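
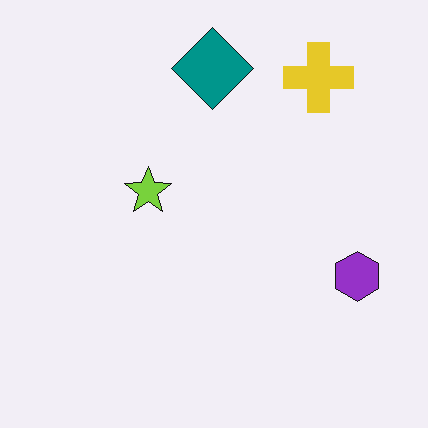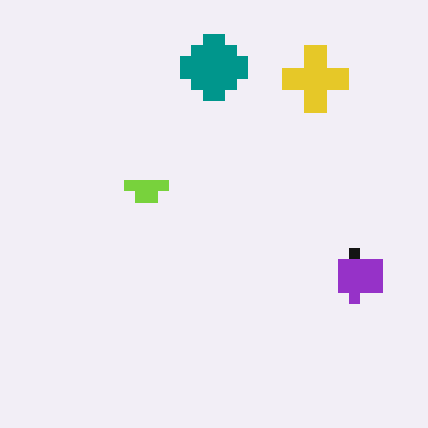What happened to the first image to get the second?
It was coarsely pixelated.

Shapes are reduced to large square blocks; fine edges and outlines are lost — a downscale-then-upscale (mosaic) effect.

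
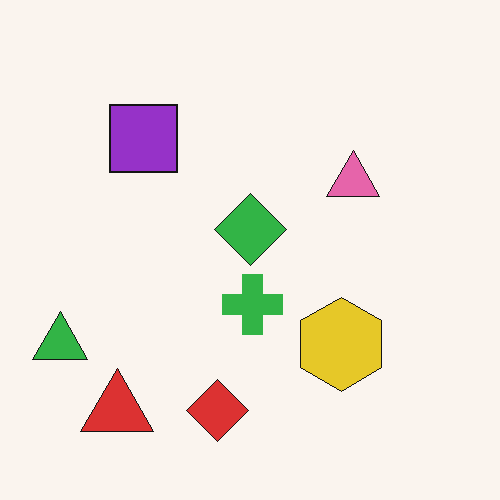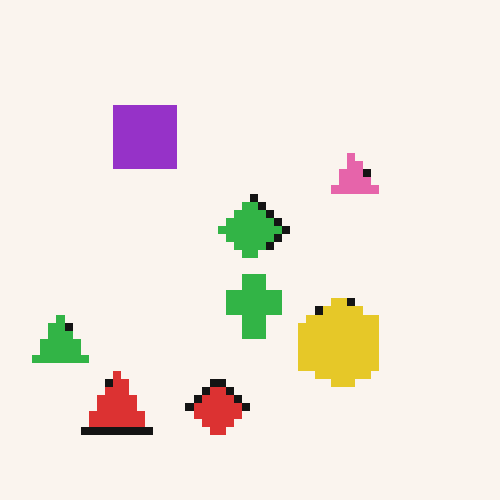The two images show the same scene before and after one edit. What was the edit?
The image was moderately pixelated.

Shapes are reduced to large square blocks; fine edges and outlines are lost — a downscale-then-upscale (mosaic) effect.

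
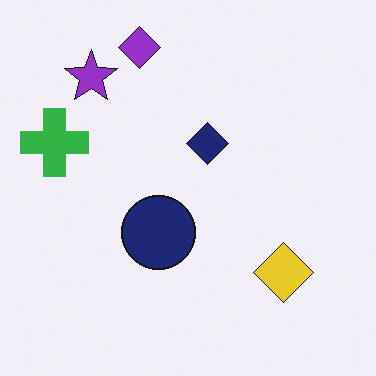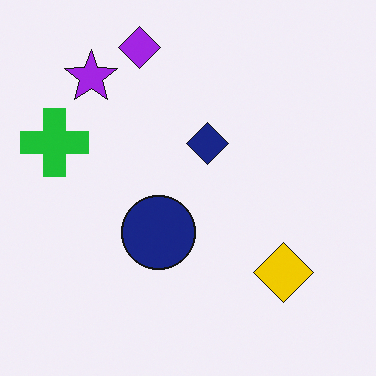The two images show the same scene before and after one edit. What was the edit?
Slightly oversaturated.

All colors are more vivid — a global saturation change.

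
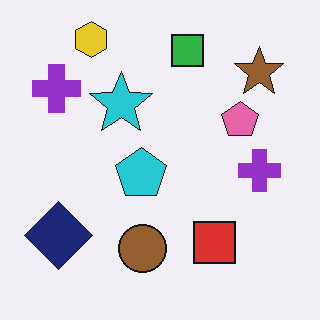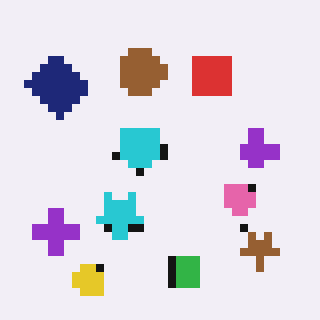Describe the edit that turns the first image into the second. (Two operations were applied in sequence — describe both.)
The image was pixelated into visible square blocks, then flipped vertically (top ↔ bottom).

Shapes are reduced to large square blocks; fine edges and outlines are lost — a downscale-then-upscale (mosaic) effect. The yellow hexagon is in the top-left of the first image and the bottom-left of the second — shapes on opposite sides of the horizontal midline have swapped in a mirror flip.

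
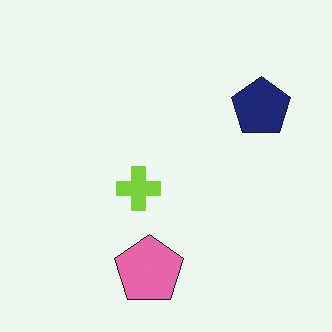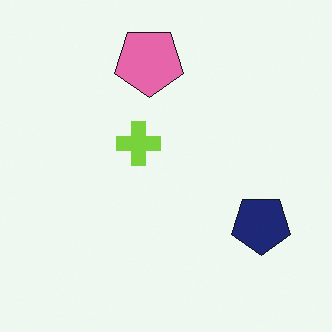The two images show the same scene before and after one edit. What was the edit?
The transformation is: flipped vertically (top ↔ bottom).

The pink pentagon is in the bottom of the first image and the top of the second — shapes on opposite sides of the horizontal midline have swapped in a mirror flip.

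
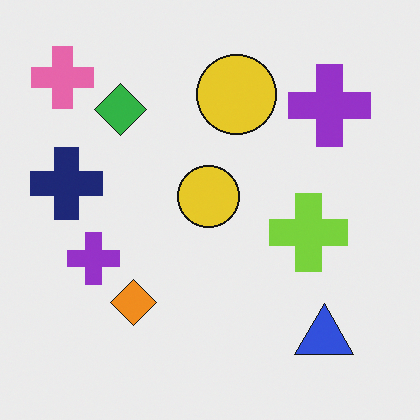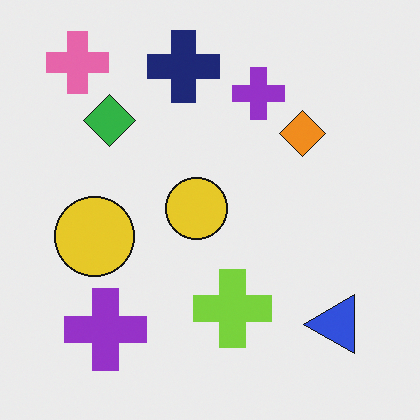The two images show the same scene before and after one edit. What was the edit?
The second image is the first transposed (reflected across the top-left ↔ bottom-right diagonal).

Shapes have swapped their row and column positions — what was in the top-right is now in the bottom-left — a diagonal reflection.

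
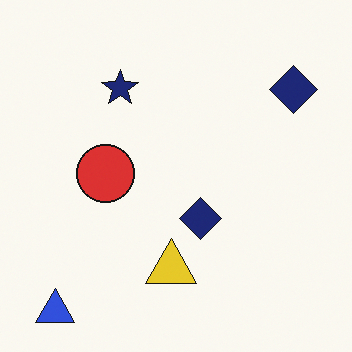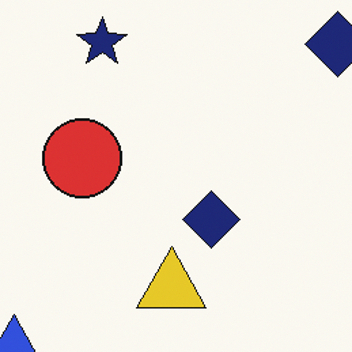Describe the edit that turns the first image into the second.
The second image is the first cropped to a modestly smaller region and rescaled.

The visible shapes are larger and the field of view is narrower; shapes near the original edges may be partly or wholly outside the frame — a crop-and-rescale.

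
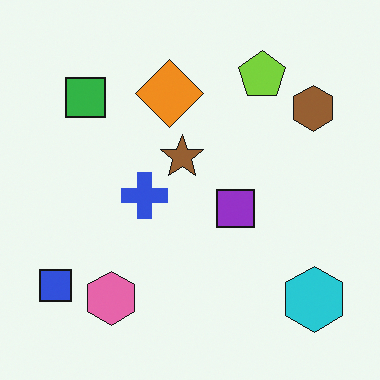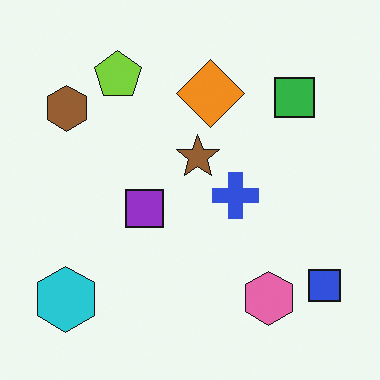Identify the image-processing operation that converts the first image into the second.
This is the original image flipped horizontally (left ↔ right).

The blue square is in the bottom-left of the first image and the bottom-right of the second — shapes on opposite sides of the vertical midline have swapped in a mirror flip.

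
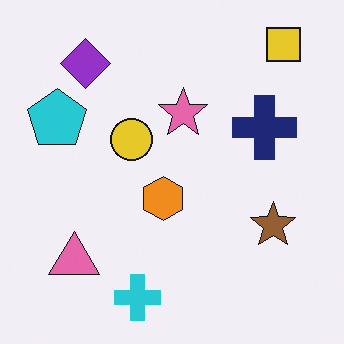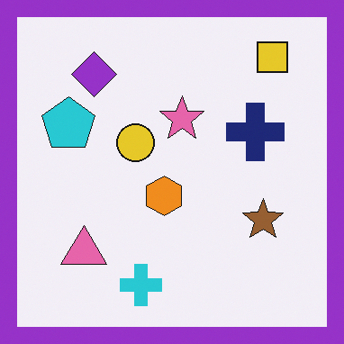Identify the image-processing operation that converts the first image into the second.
The transformation is: framed with a purple border.

A solid purple frame runs around the edge of the second image, with the content slightly shrunk inside it.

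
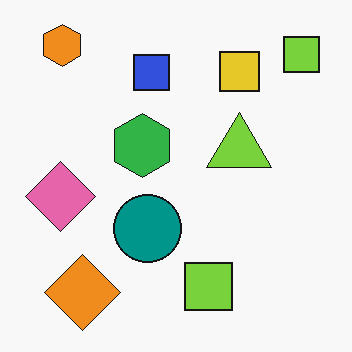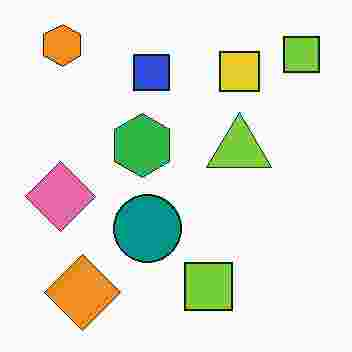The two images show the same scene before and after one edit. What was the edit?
The transformation is: degraded with heavy JPEG compression.

Blocky 8×8 compression artifacts appear around shape edges and the flat background shows ringing — characteristic JPEG degradation.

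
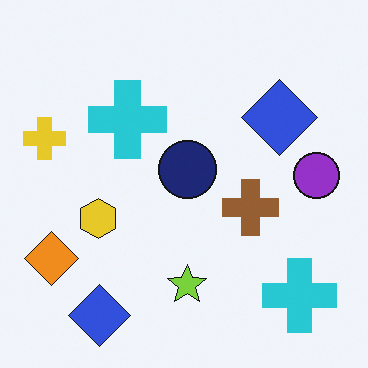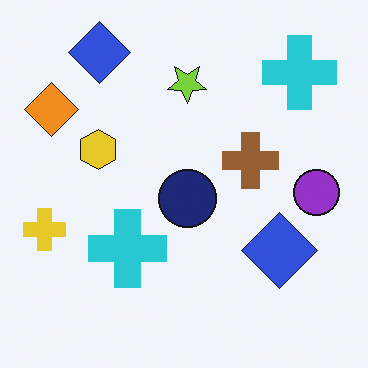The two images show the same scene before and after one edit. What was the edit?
The image was flipped vertically (top ↔ bottom).

The lime star is in the bottom of the first image and the top of the second — shapes on opposite sides of the horizontal midline have swapped in a mirror flip.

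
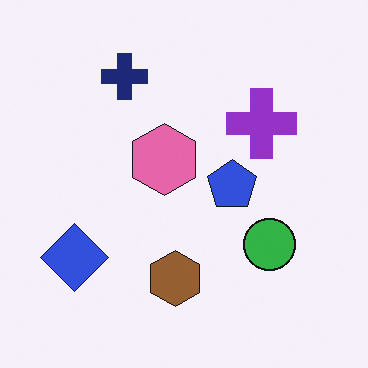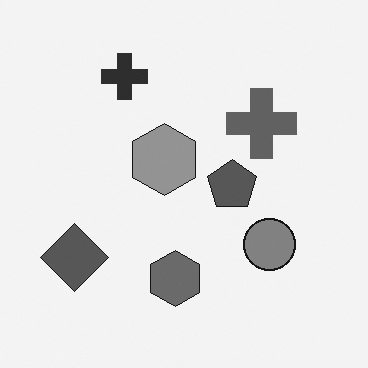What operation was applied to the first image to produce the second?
This is the original image converted to grayscale.

All color is removed — every shape is now a shade of grey.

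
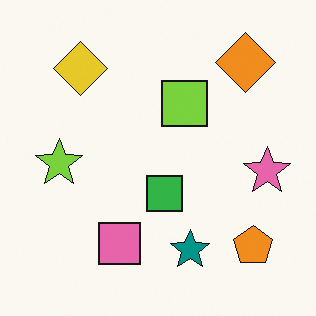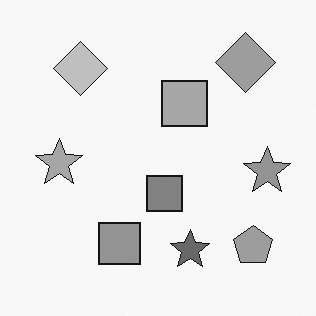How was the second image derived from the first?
The second image is the first converted to grayscale.

All color is removed — every shape is now a shade of grey.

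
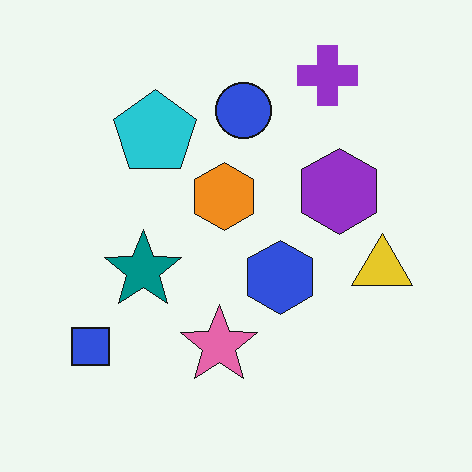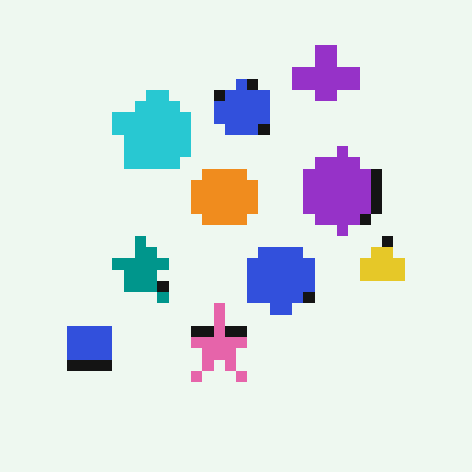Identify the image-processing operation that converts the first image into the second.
This is the original image coarsely pixelated.

Shapes are reduced to large square blocks; fine edges and outlines are lost — a downscale-then-upscale (mosaic) effect.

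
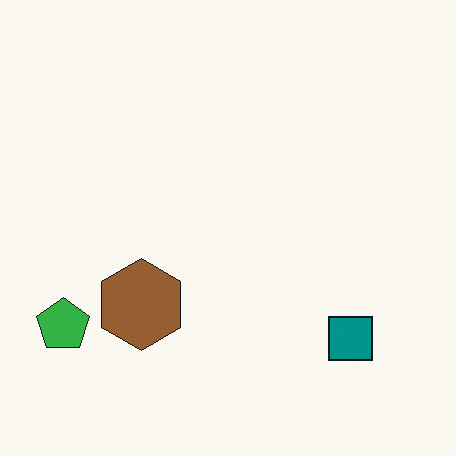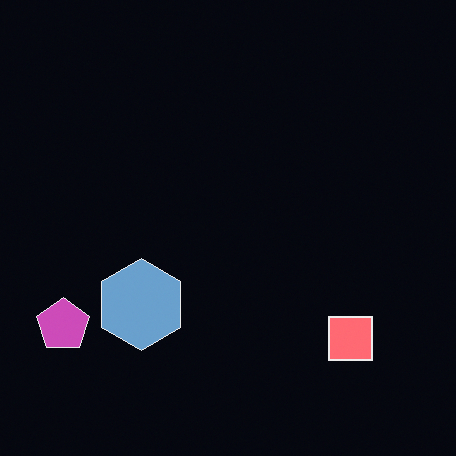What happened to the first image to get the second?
It was color-inverted (negative).

The light background has become dark and every shape's color is its complement — a photographic negative.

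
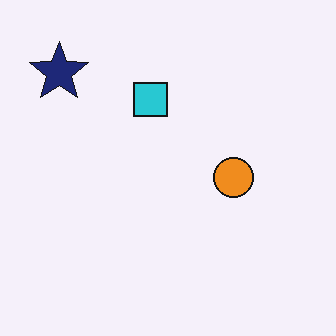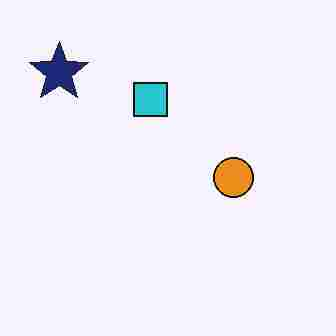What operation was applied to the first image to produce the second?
Heavily JPEG-compressed with obvious blocking artifacts.

Blocky 8×8 compression artifacts appear around shape edges and the flat background shows ringing — characteristic JPEG degradation.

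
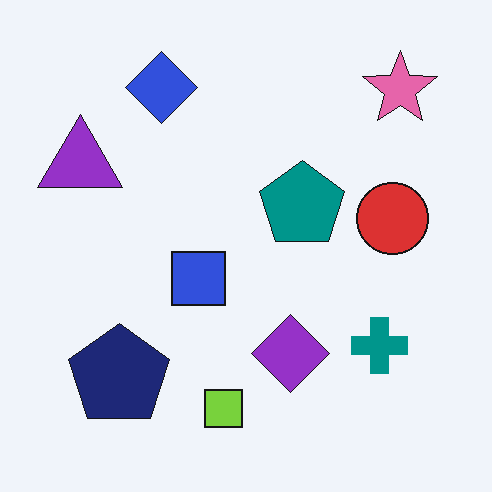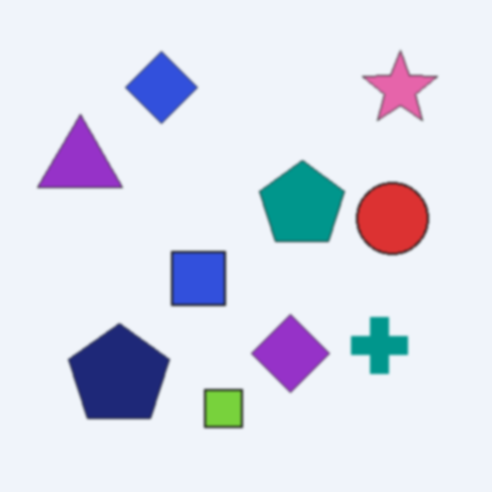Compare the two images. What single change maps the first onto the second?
This is the original image given a subtle gaussian blur.

Shape edges and outlines are uniformly softened across the whole image.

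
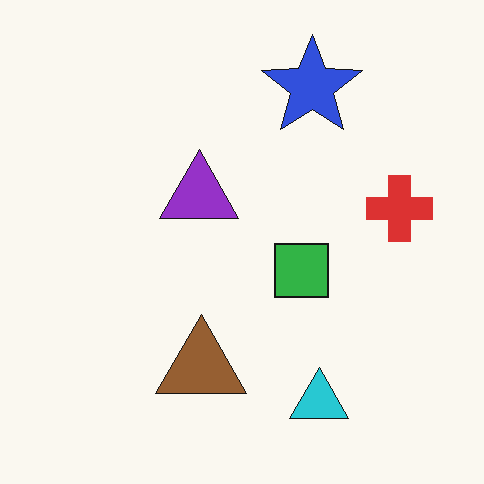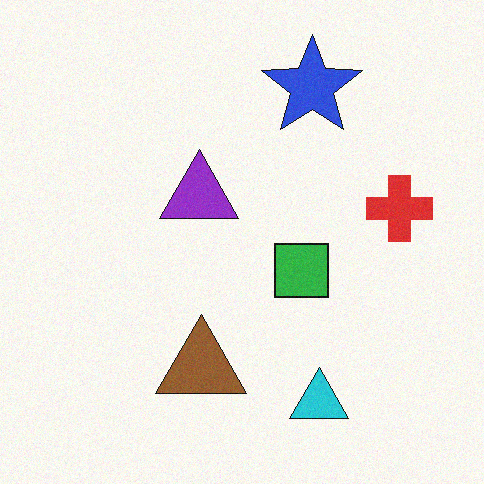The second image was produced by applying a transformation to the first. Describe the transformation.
This is the original image degraded with subtle gaussian noise.

Random speckle covers the whole image, including the flat background.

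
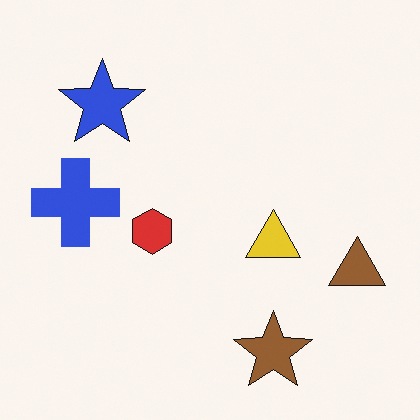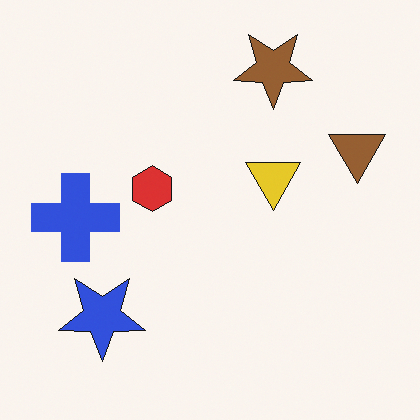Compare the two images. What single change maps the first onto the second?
The second image is the first flipped vertically (top ↔ bottom).

The brown star is in the bottom of the first image and the top of the second — shapes on opposite sides of the horizontal midline have swapped in a mirror flip.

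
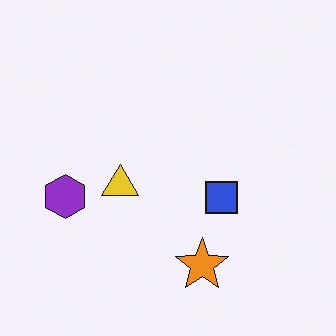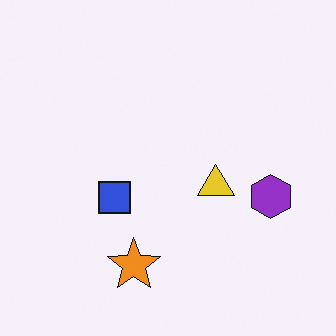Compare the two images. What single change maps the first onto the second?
The second image is the first flipped horizontally (left ↔ right).

The purple hexagon is in the left of the first image and the right of the second — shapes on opposite sides of the vertical midline have swapped in a mirror flip.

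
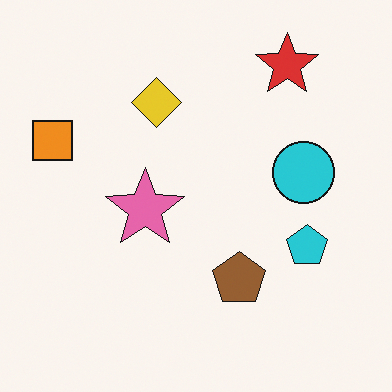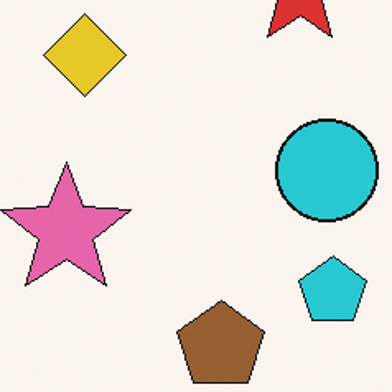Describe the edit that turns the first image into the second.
Cropped to a noticeably smaller region and rescaled.

The visible shapes are larger and the field of view is narrower; shapes near the original edges may be partly or wholly outside the frame — a crop-and-rescale.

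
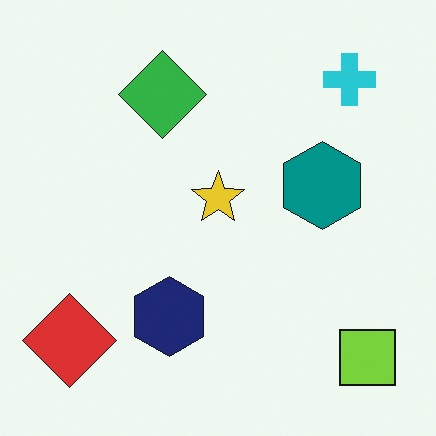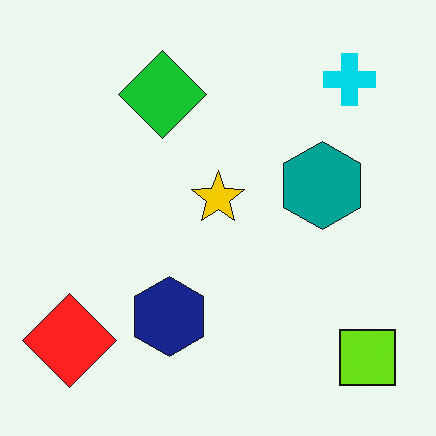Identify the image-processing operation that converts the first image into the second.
Slightly oversaturated.

All colors are more vivid — a global saturation change.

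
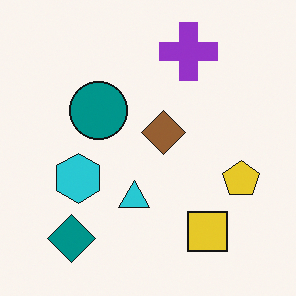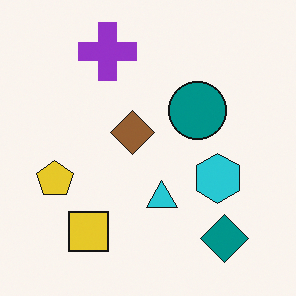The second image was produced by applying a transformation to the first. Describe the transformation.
It was flipped horizontally (left ↔ right).

The yellow pentagon is in the right of the first image and the left of the second — shapes on opposite sides of the vertical midline have swapped in a mirror flip.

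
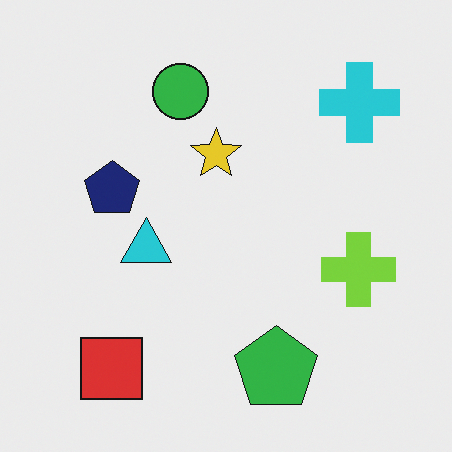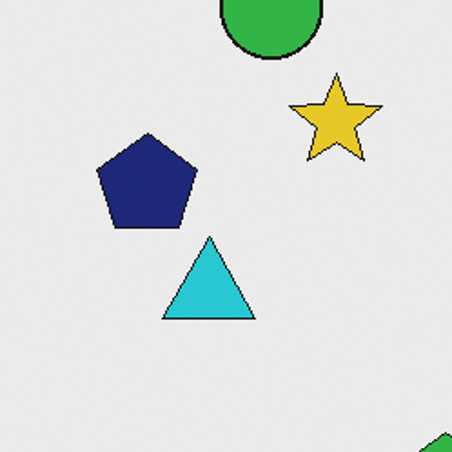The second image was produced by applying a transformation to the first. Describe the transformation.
This is the original image cropped tightly and scaled back up.

The visible shapes are larger and the field of view is narrower; shapes near the original edges may be partly or wholly outside the frame — a crop-and-rescale.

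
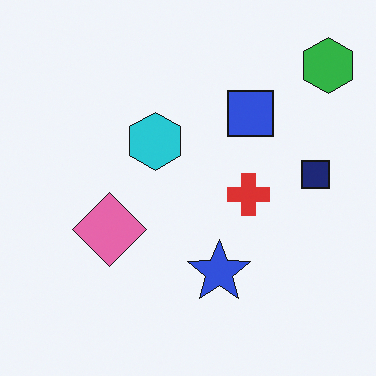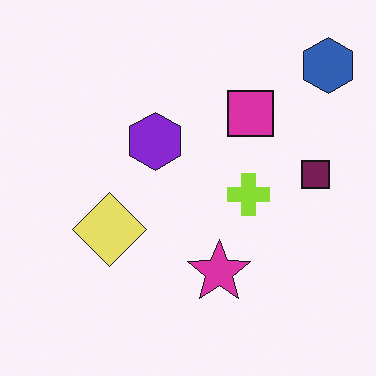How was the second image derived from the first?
It was hue-shifted noticeably.

Every shape's color has rotated by the same amount around the hue wheel — a uniform hue shift.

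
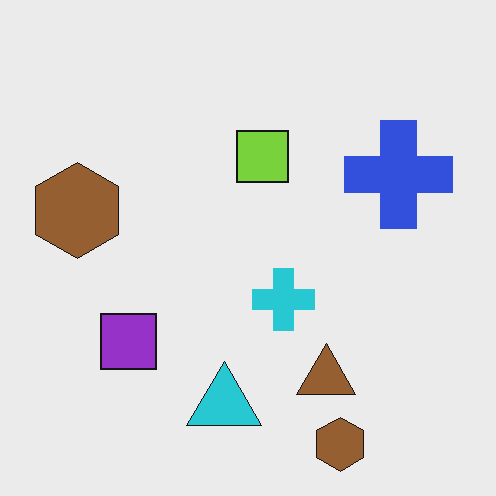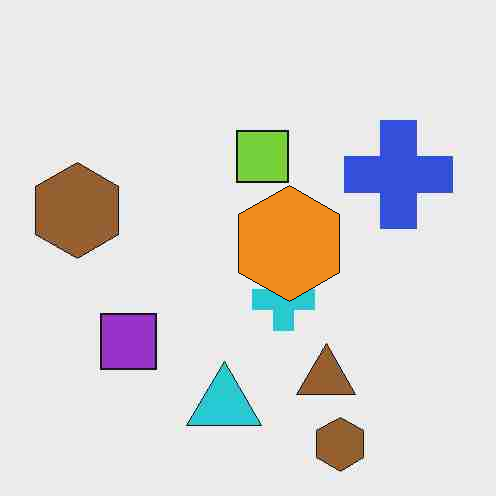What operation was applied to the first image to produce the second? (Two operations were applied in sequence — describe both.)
The image was degraded with heavy JPEG compression, then overlaid with an additional orange hexagon.

Blocky 8×8 compression artifacts appear around shape edges and the flat background shows ringing — characteristic JPEG degradation. An orange hexagon appears in the second image that is absent from the first.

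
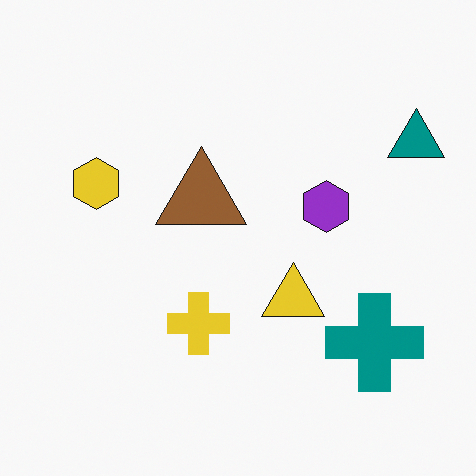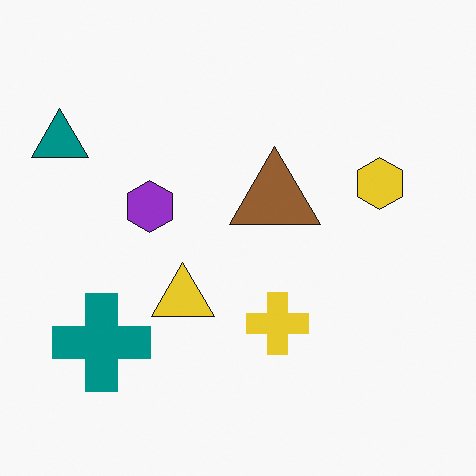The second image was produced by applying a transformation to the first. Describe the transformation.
It was flipped horizontally (left ↔ right).

The teal triangle is in the top-right of the first image and the top-left of the second — shapes on opposite sides of the vertical midline have swapped in a mirror flip.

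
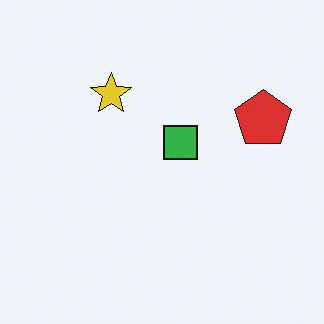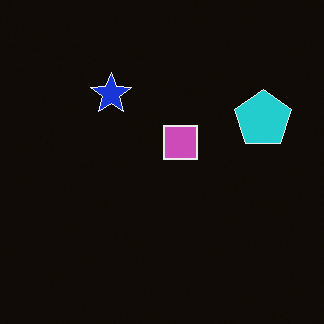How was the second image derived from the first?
The second image is the first color-inverted (negative).

The light background has become dark and every shape's color is its complement — a photographic negative.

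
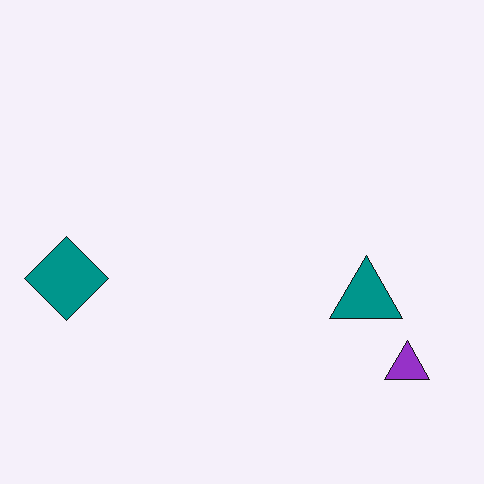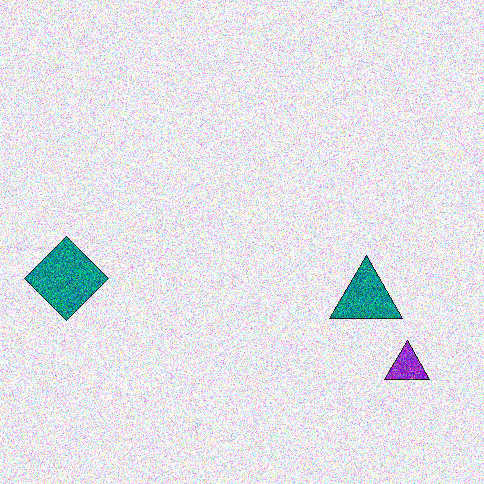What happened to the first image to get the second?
This is the original image degraded with strong gaussian noise.

Random speckle covers the whole image, including the flat background.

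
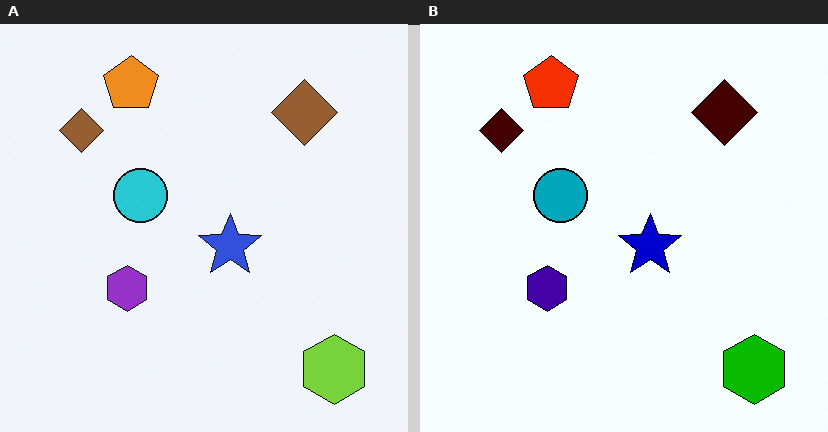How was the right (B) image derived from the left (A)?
The transformation is: given much higher contrast.

Tones are pushed away from mid-grey across the whole image — a global contrast change.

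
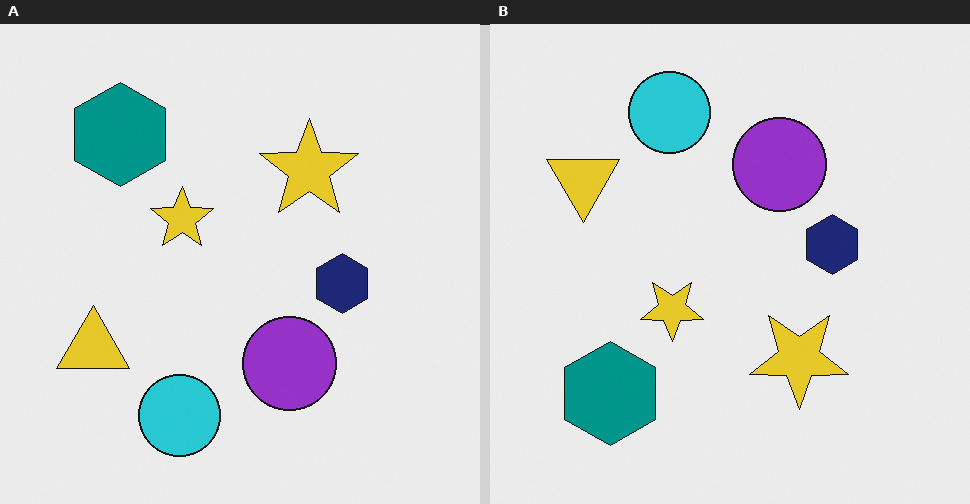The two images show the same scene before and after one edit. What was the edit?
This is the original image flipped vertically (top ↔ bottom).

The cyan circle is in the bottom of the left (A) image and the top of the right (B) — shapes on opposite sides of the horizontal midline have swapped in a mirror flip.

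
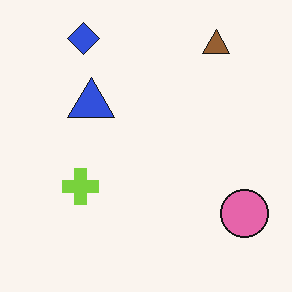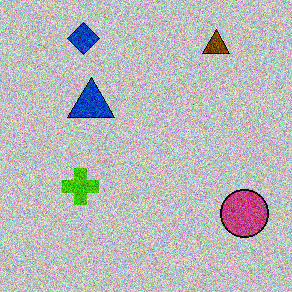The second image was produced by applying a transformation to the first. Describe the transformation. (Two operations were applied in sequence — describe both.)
It was aggressively posterized, then degraded with strong gaussian noise.

Each flat color has snapped to a coarser quantized level — most visibly, the near-white background has dropped to a flat grey. Random speckle covers the whole image, including the flat background.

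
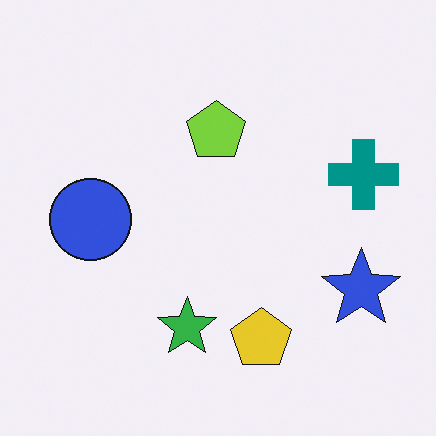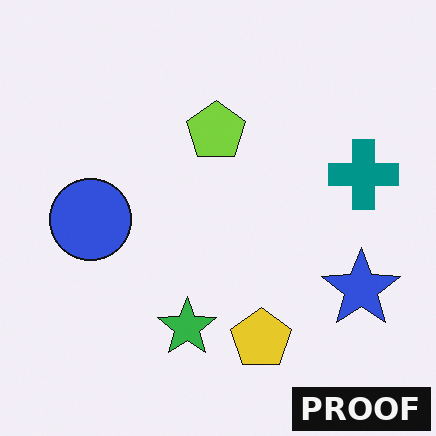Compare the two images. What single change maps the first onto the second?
This is the original image watermarked with the text "PROOF" in the lower-right corner.

A dark label reading "PROOF" appears in the lower-right corner.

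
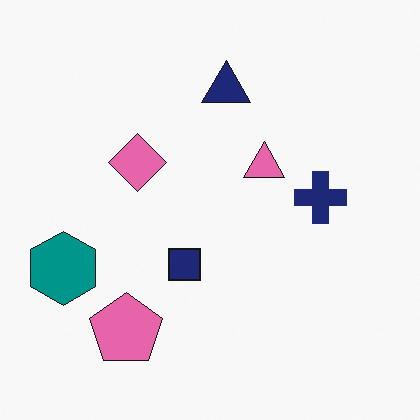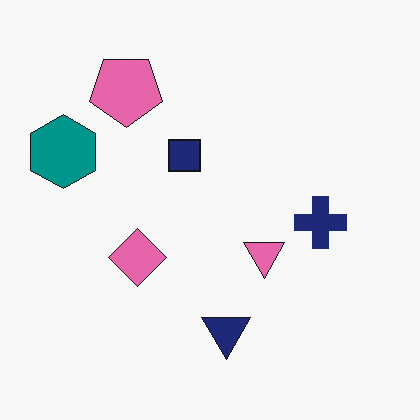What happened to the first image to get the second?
The second image is the first flipped vertically (top ↔ bottom).

The navy triangle is in the top of the first image and the bottom of the second — shapes on opposite sides of the horizontal midline have swapped in a mirror flip.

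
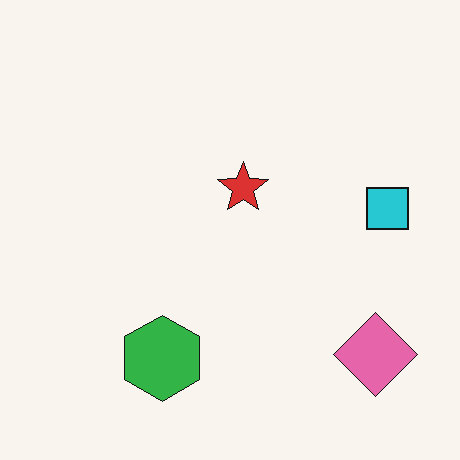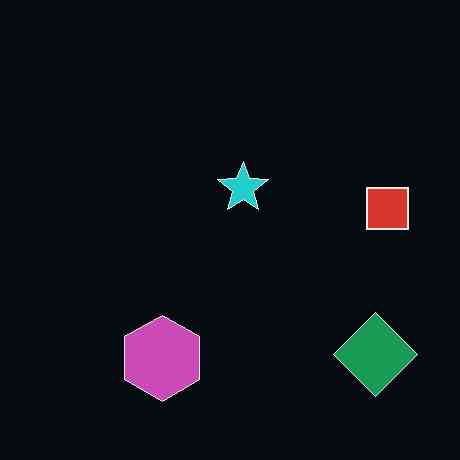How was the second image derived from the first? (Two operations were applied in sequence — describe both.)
This is the original image color-inverted (negative), then JPEG-compressed with visible artifacts.

The light background has become dark and every shape's color is its complement — a photographic negative. Blocky 8×8 compression artifacts appear around shape edges and the flat background shows ringing — characteristic JPEG degradation.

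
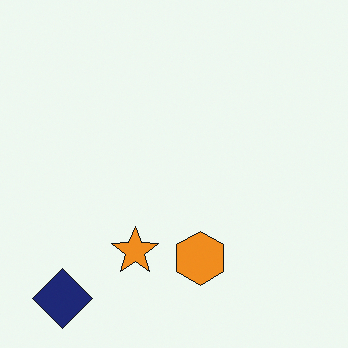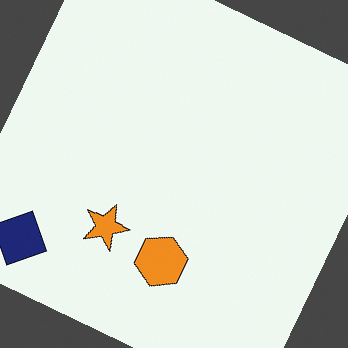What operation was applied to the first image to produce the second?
The second image is the first rotated clockwise by a clearly visible amount.

Every shape is tilted by the same angle and the image corners show triangular fill wedges — a whole-image rotation by a non-right angle.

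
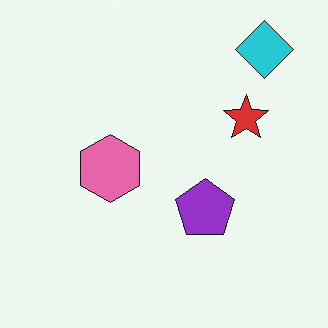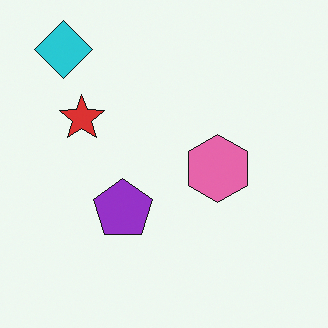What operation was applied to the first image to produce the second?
The second image is the first flipped horizontally (left ↔ right).

The cyan diamond is in the top-right of the first image and the top-left of the second — shapes on opposite sides of the vertical midline have swapped in a mirror flip.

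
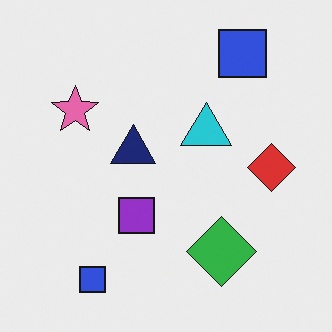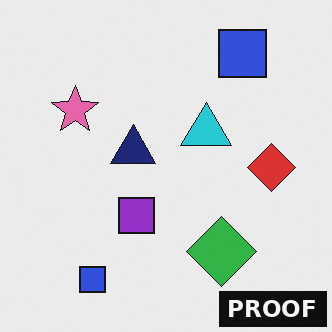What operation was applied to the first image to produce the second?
It was watermarked with the text "PROOF" in the lower-right corner.

A dark label reading "PROOF" appears in the lower-right corner.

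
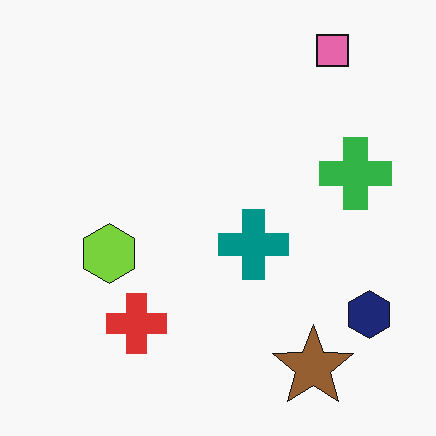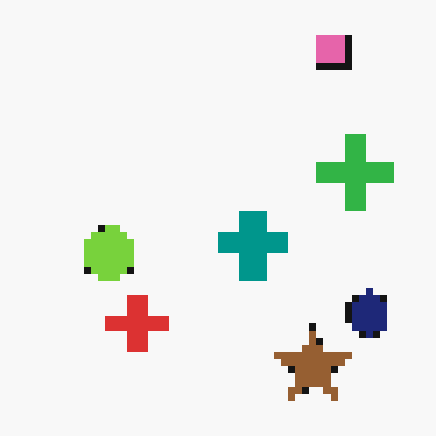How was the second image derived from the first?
This is the original image moderately pixelated.

Shapes are reduced to large square blocks; fine edges and outlines are lost — a downscale-then-upscale (mosaic) effect.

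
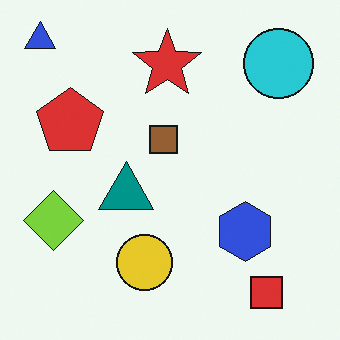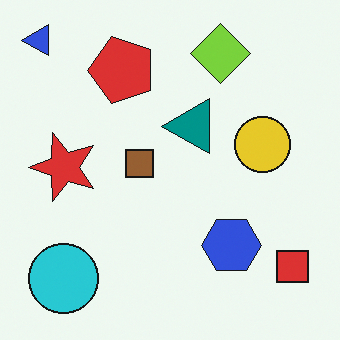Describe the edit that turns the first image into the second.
This is the original image transposed (reflected across the top-left ↔ bottom-right diagonal).

Shapes have swapped their row and column positions — what was in the top-right is now in the bottom-left — a diagonal reflection.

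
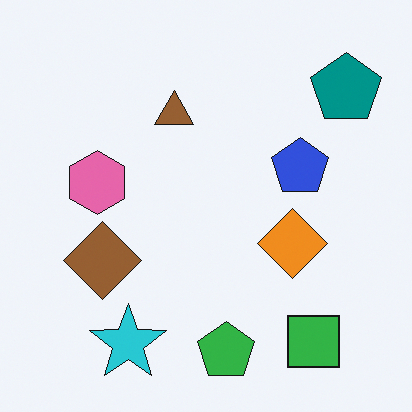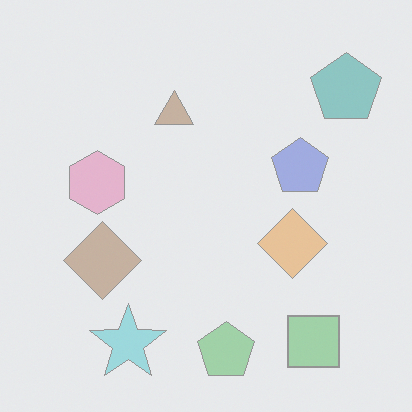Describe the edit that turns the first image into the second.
The transformation is: washed out (contrast reduced).

Tones are pushed toward mid-grey across the whole image — a global contrast change.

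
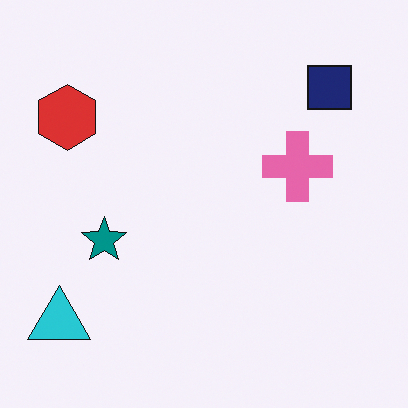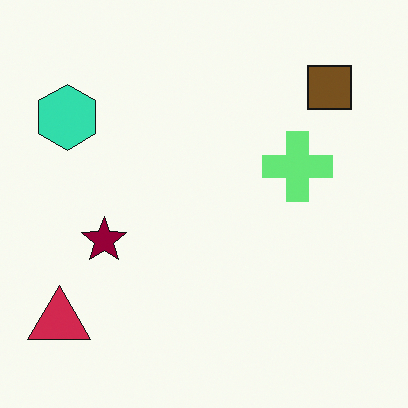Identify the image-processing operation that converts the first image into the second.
Hue-shifted through roughly half the color wheel.

Every shape's color has rotated by the same amount around the hue wheel — a uniform hue shift.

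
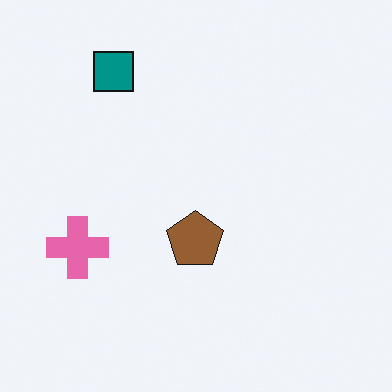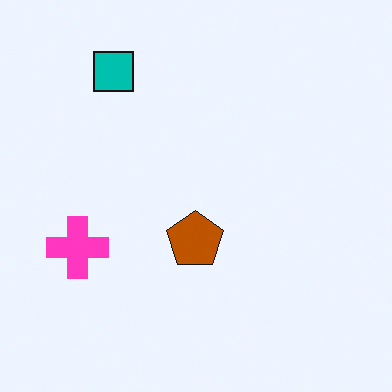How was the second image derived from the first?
This is the original image heavily oversaturated.

All colors are more vivid — a global saturation change.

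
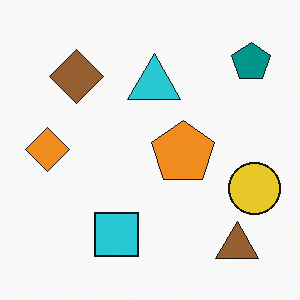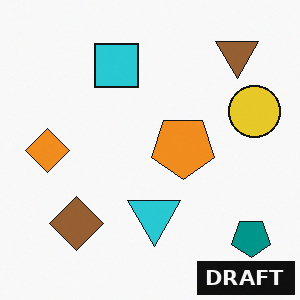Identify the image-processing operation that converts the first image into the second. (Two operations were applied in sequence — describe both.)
This is the original image flipped vertically (top ↔ bottom), then watermarked with the text "DRAFT" in the lower-right corner.

The brown triangle is in the bottom-right of the first image and the top-right of the second — shapes on opposite sides of the horizontal midline have swapped in a mirror flip. A dark label reading "DRAFT" appears in the lower-right corner.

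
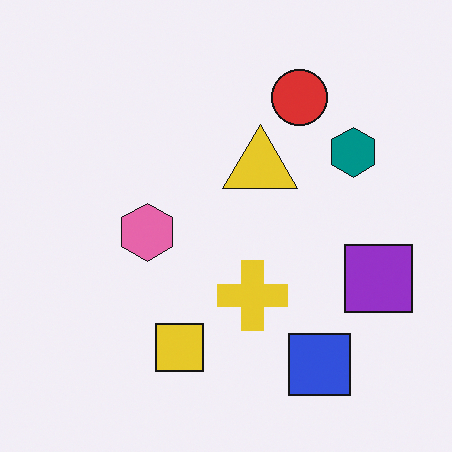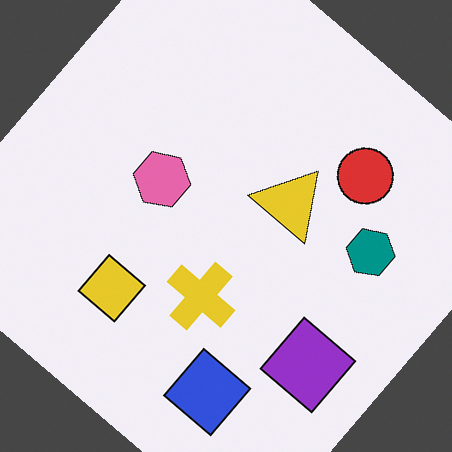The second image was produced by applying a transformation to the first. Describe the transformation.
The image was rotated clockwise by a large amount — several tens of degrees.

Every shape is tilted by the same angle and the image corners show triangular fill wedges — a whole-image rotation by a non-right angle.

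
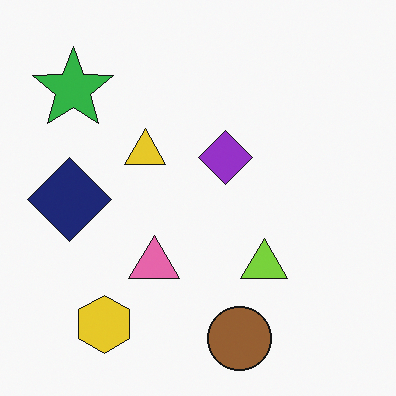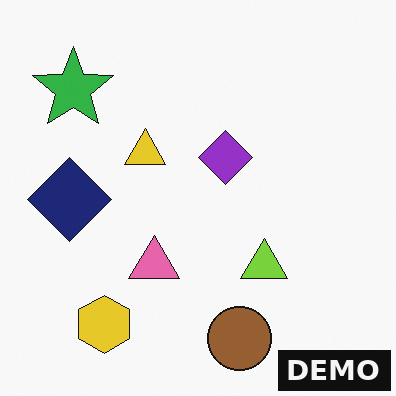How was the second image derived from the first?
The second image is the first watermarked with the text "DEMO" in the lower-right corner.

A dark label reading "DEMO" appears in the lower-right corner.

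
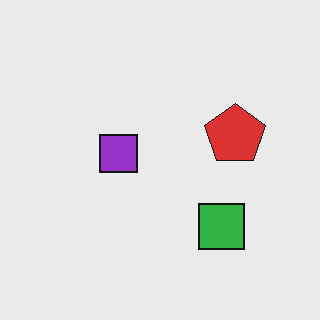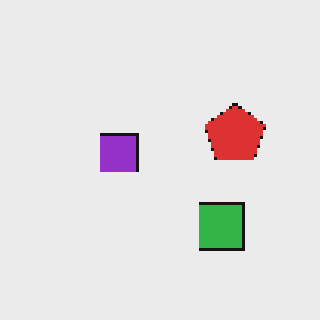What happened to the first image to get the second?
This is the original image mildly pixelated.

Shapes are reduced to large square blocks; fine edges and outlines are lost — a downscale-then-upscale (mosaic) effect.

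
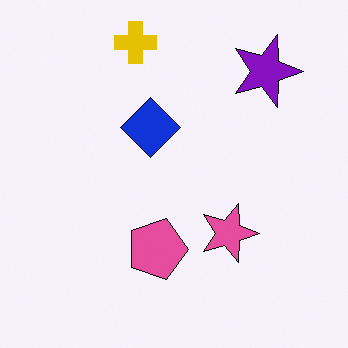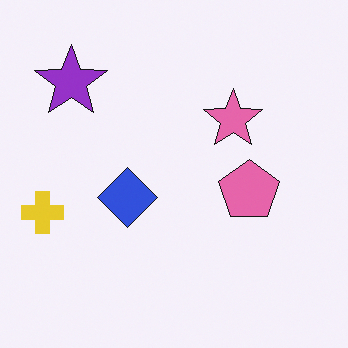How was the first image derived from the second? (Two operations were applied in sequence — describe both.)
The first image is the second given slightly increased contrast, then rotated 90° clockwise.

Tones are pushed away from mid-grey across the whole image — a global contrast change. The purple star sits in the top-left of the second image and the top-right of the first — consistent with a whole-image 90° clockwise rotation.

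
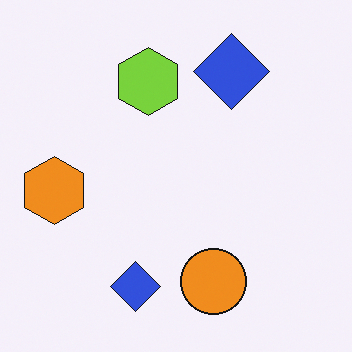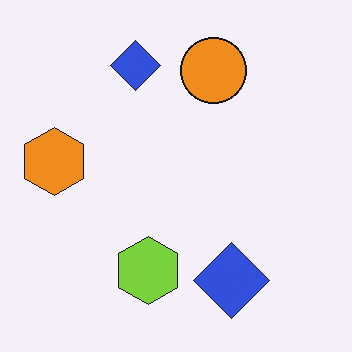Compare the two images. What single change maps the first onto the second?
Flipped vertically (top ↔ bottom).

The orange circle is in the bottom of the first image and the top of the second — shapes on opposite sides of the horizontal midline have swapped in a mirror flip.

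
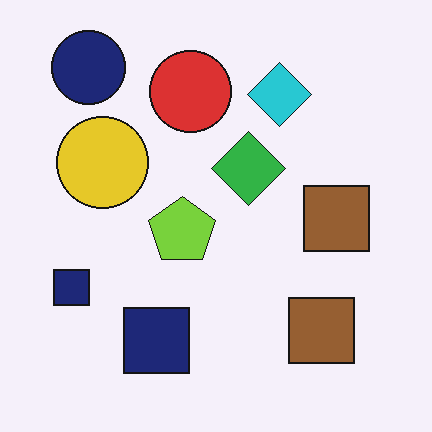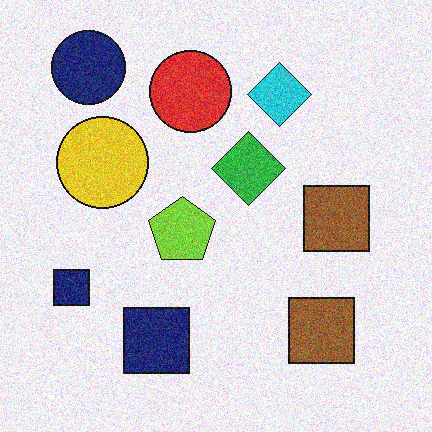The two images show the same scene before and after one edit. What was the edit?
This is the original image degraded with moderate additive noise.

Random speckle covers the whole image, including the flat background.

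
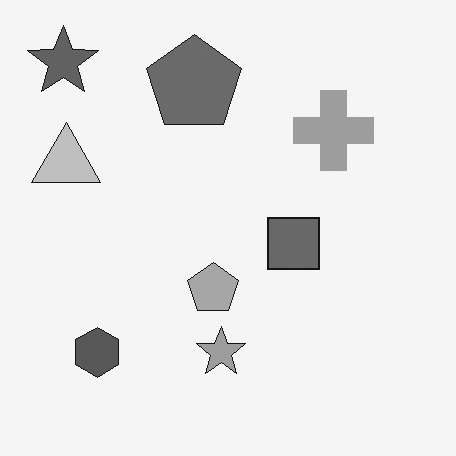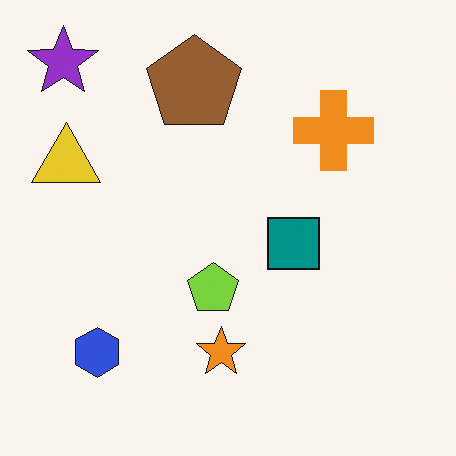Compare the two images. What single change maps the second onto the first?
Converted to grayscale.

All color is removed — every shape is now a shade of grey.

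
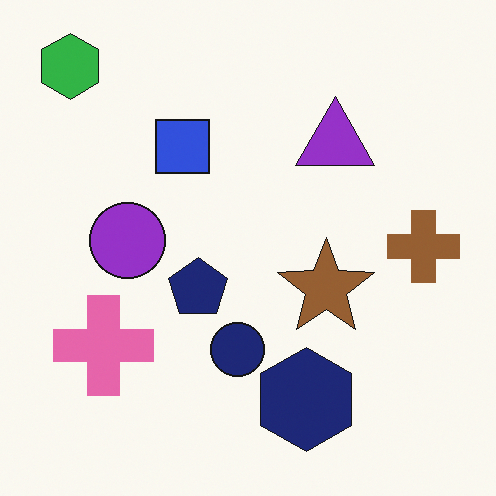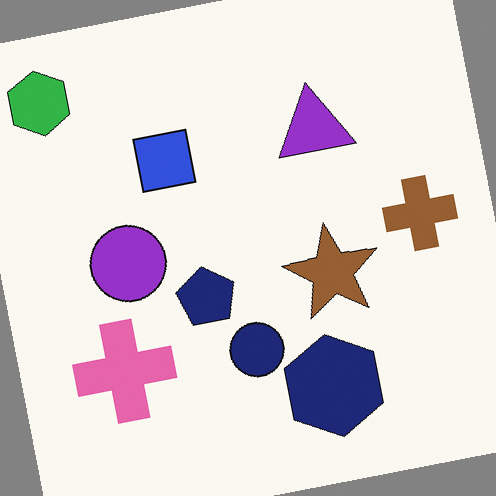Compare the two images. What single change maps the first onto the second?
The image was rotated counter-clockwise by a few degrees.

Every shape is tilted by the same angle and the image corners show triangular fill wedges — a whole-image rotation by a non-right angle.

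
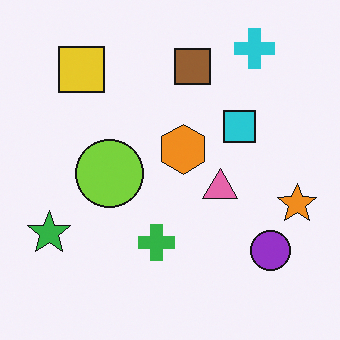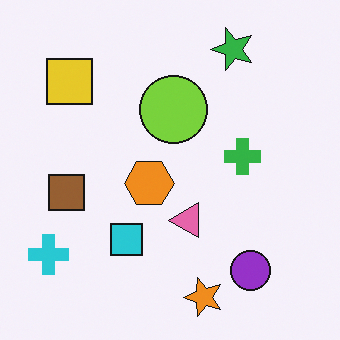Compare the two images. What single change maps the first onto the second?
This is the original image transposed (reflected across the top-left ↔ bottom-right diagonal).

Shapes have swapped their row and column positions — what was in the top-right is now in the bottom-left — a diagonal reflection.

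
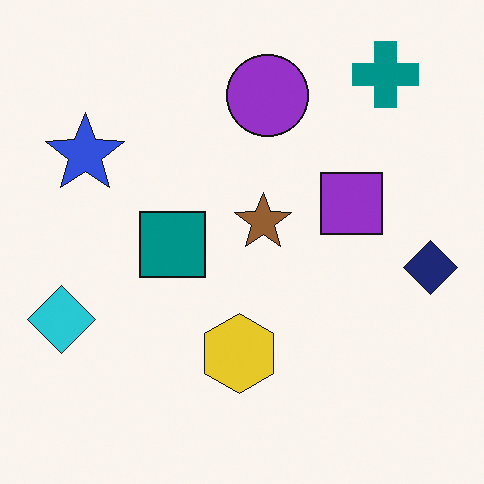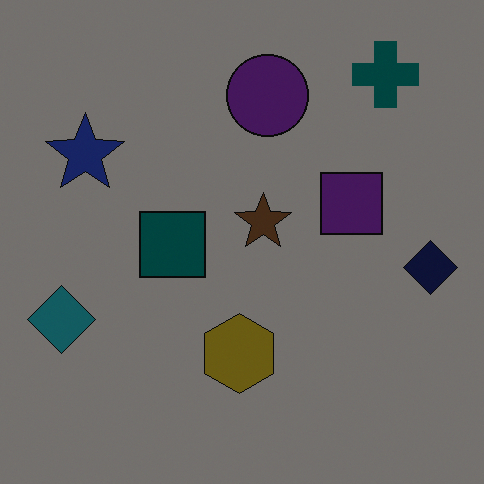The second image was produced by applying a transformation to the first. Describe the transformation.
This is the original image substantially darkened.

Every pixel — background and shapes alike — is uniformly darkened.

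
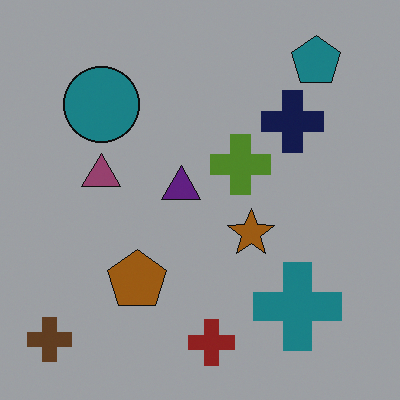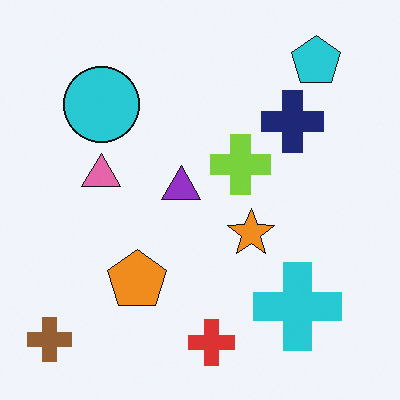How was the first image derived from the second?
Substantially darkened.

Every pixel — background and shapes alike — is uniformly darkened.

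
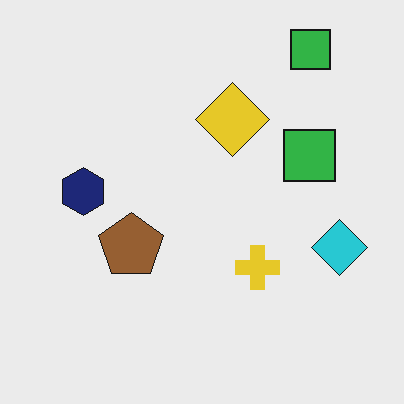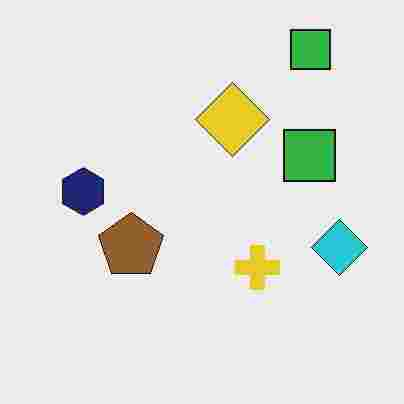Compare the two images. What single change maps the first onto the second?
Degraded with heavy JPEG compression.

Blocky 8×8 compression artifacts appear around shape edges and the flat background shows ringing — characteristic JPEG degradation.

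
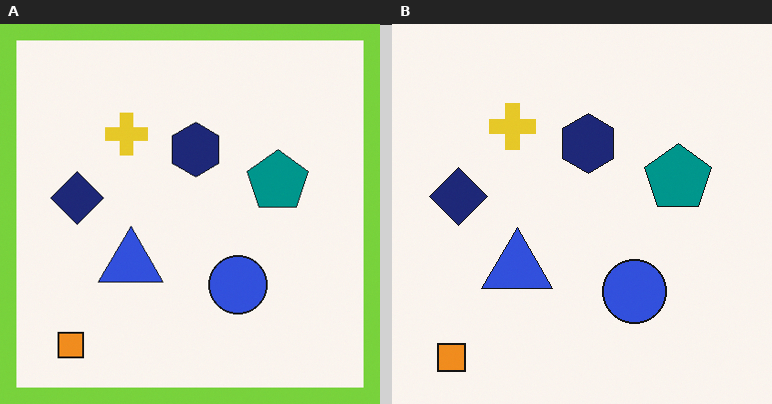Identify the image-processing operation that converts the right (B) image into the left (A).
This is the original image framed with a lime border.

A solid lime frame runs around the edge of the left (A) image, with the content slightly shrunk inside it.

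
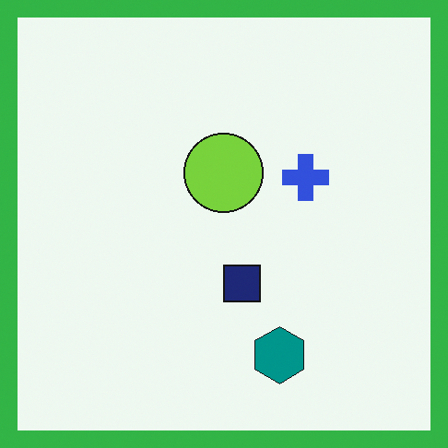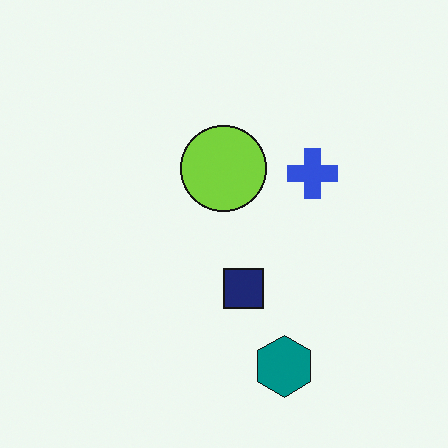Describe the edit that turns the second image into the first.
The first image is the second framed with a green border.

A solid green frame runs around the edge of the first image, with the content slightly shrunk inside it.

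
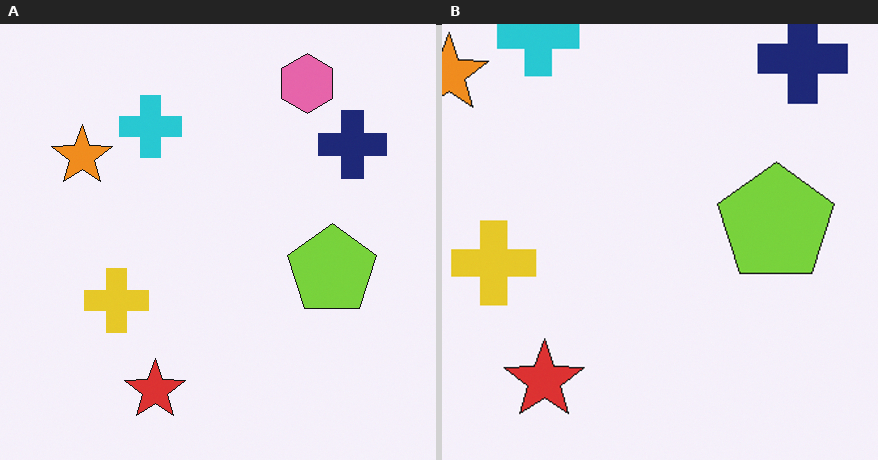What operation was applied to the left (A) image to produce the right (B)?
This is the original image cropped slightly and scaled back up.

The visible shapes are larger and the field of view is narrower; shapes near the original edges may be partly or wholly outside the frame — a crop-and-rescale.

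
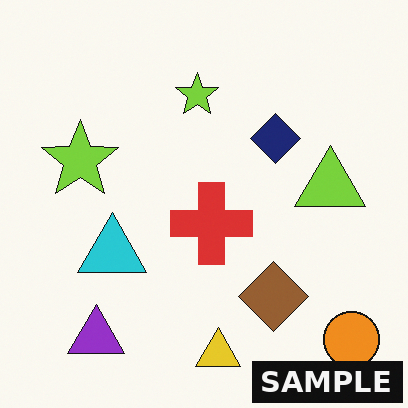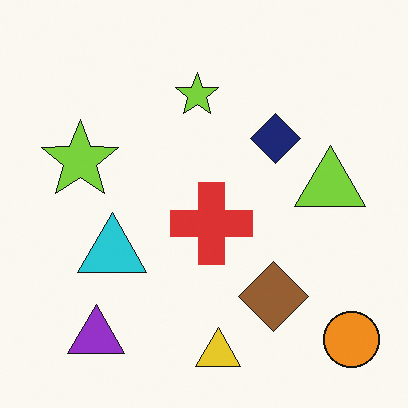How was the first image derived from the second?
It was watermarked with the text "SAMPLE" in the lower-right corner.

A dark label reading "SAMPLE" appears in the lower-right corner.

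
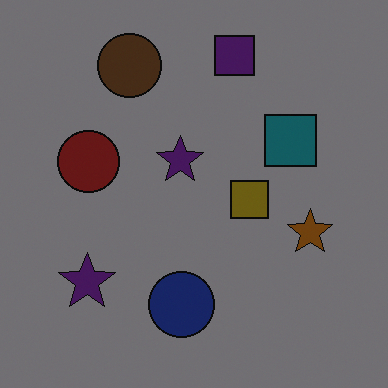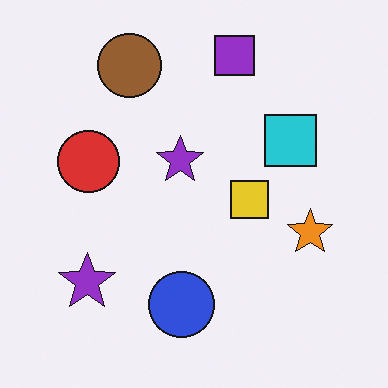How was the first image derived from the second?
Substantially darkened.

Every pixel — background and shapes alike — is uniformly darkened.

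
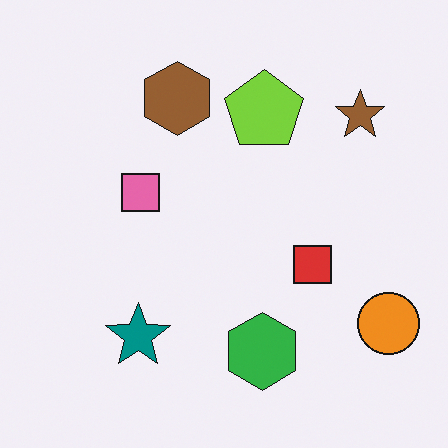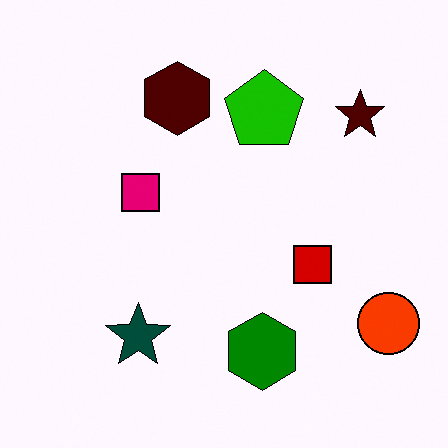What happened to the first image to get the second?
The image was boosted in contrast.

Tones are pushed away from mid-grey across the whole image — a global contrast change.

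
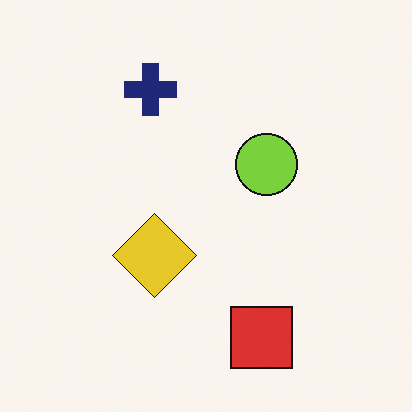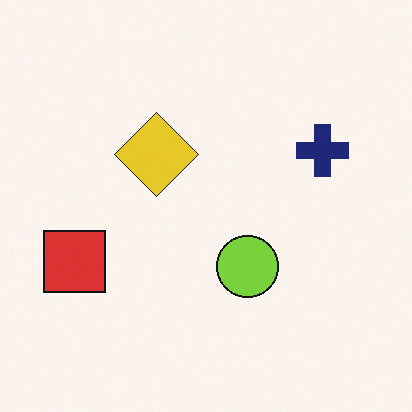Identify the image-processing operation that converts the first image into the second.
This is the original image rotated 90° clockwise.

The red square sits in the bottom of the first image and the left of the second — consistent with a whole-image 90° clockwise rotation.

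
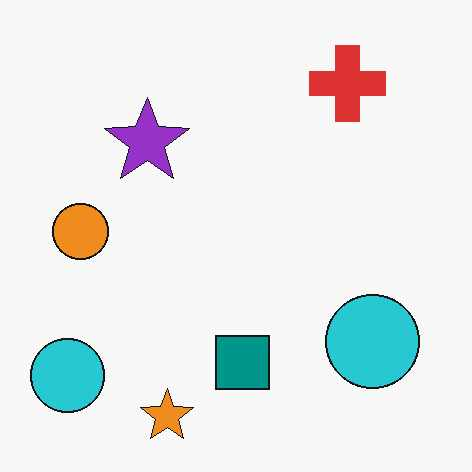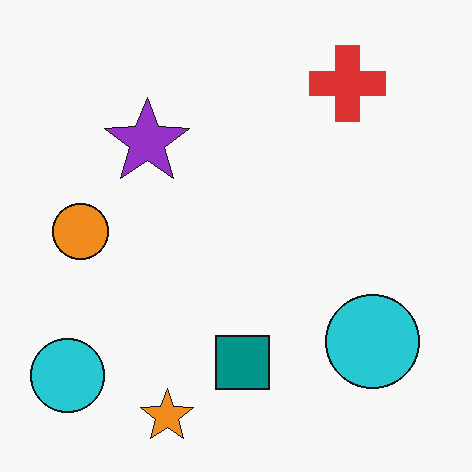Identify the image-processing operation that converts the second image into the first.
It was JPEG-compressed with visible artifacts.

Blocky 8×8 compression artifacts appear around shape edges and the flat background shows ringing — characteristic JPEG degradation.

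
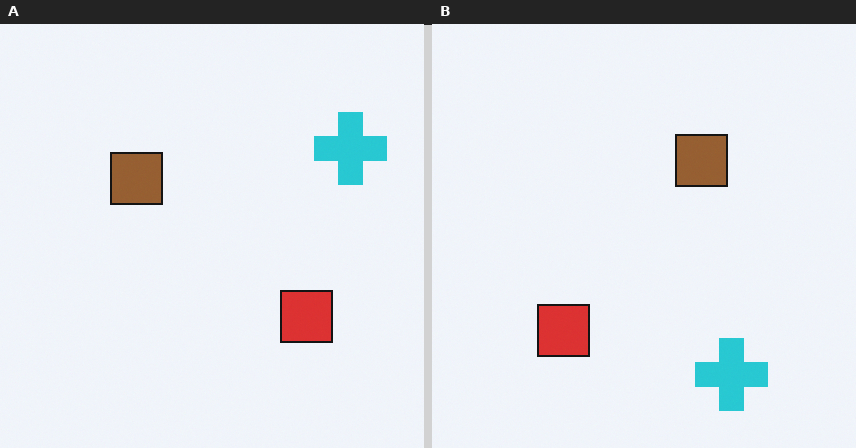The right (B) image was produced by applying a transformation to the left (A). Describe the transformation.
This is the original image rotated 90° clockwise.

The cyan cross sits in the top-right of the left (A) image and the bottom-right of the right (B) — consistent with a whole-image 90° clockwise rotation.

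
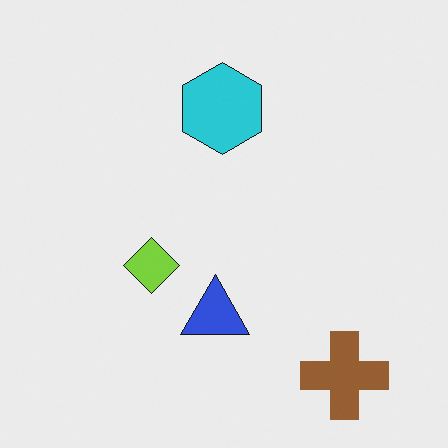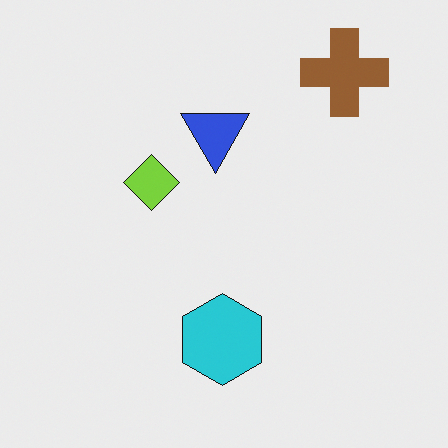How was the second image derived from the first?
It was flipped vertically (top ↔ bottom).

The brown cross is in the bottom-right of the first image and the top-right of the second — shapes on opposite sides of the horizontal midline have swapped in a mirror flip.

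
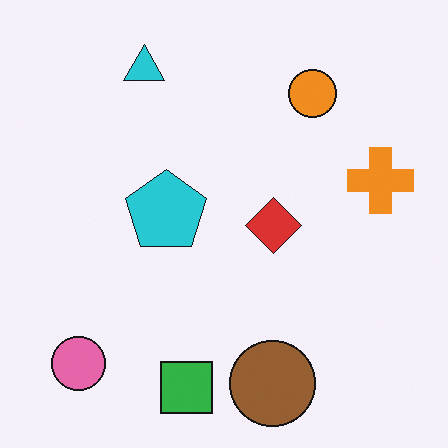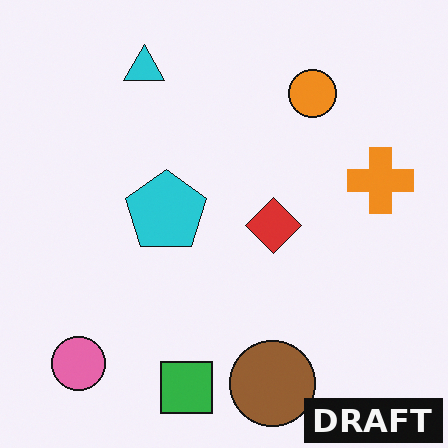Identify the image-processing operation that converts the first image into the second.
The second image is the first watermarked with the text "DRAFT" in the lower-right corner.

A dark label reading "DRAFT" appears in the lower-right corner.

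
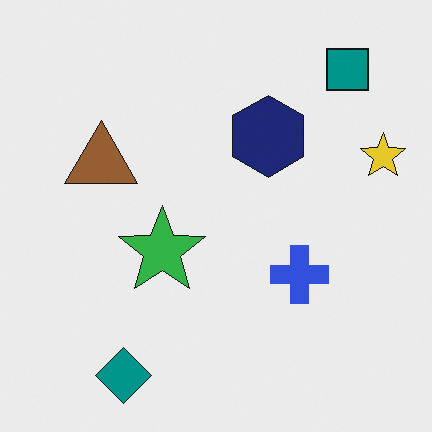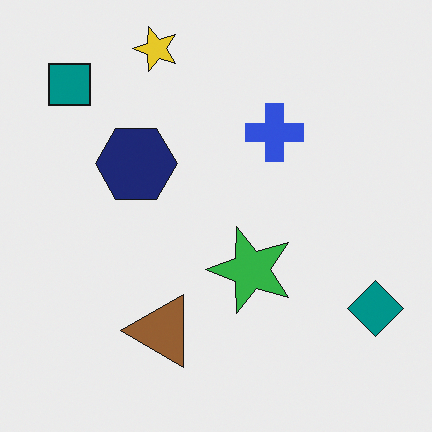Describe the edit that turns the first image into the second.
This is the original image rotated 90° counter-clockwise.

The teal square sits in the top-right of the first image and the top-left of the second — consistent with a whole-image 90° counter-clockwise rotation.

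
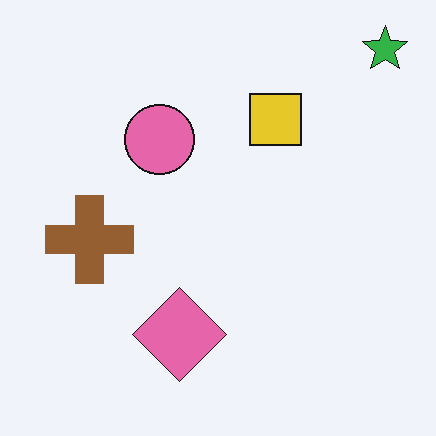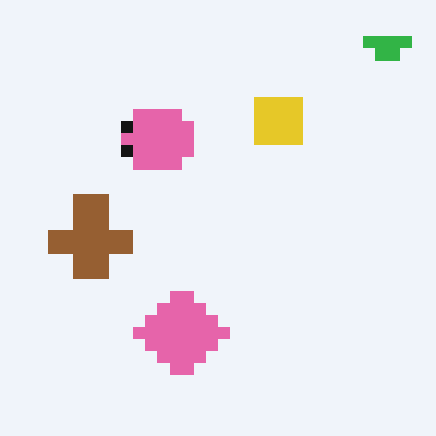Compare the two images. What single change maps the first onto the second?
Heavily pixelated into large blocks.

Shapes are reduced to large square blocks; fine edges and outlines are lost — a downscale-then-upscale (mosaic) effect.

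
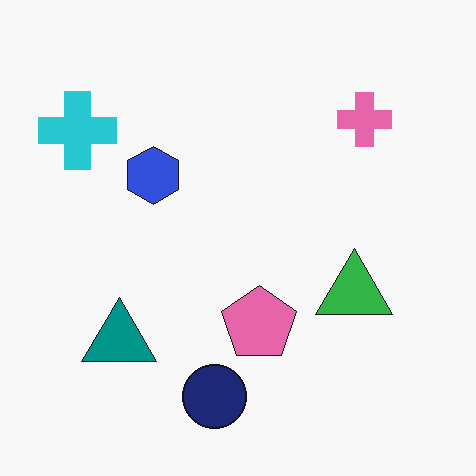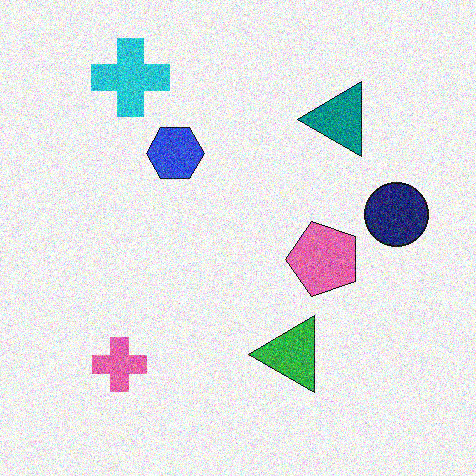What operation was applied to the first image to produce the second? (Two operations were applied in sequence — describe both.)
The second image is the first transposed (reflected across the top-left ↔ bottom-right diagonal), then degraded with a thick layer of grain.

Shapes have swapped their row and column positions — what was in the top-right is now in the bottom-left — a diagonal reflection. Random speckle covers the whole image, including the flat background.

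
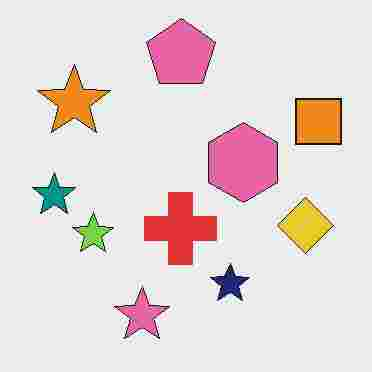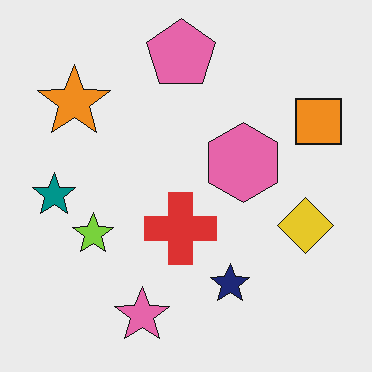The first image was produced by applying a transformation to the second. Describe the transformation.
Heavily JPEG-compressed with obvious blocking artifacts.

Blocky 8×8 compression artifacts appear around shape edges and the flat background shows ringing — characteristic JPEG degradation.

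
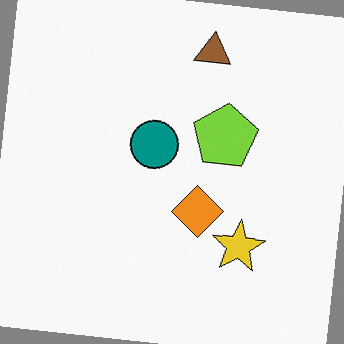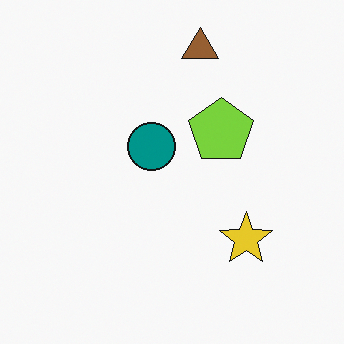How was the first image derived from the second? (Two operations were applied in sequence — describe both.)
The transformation is: rotated clockwise by a few degrees, then overlaid with an additional orange diamond.

Every shape is tilted by the same angle and the image corners show triangular fill wedges — a whole-image rotation by a non-right angle. An orange diamond appears in the first image that is absent from the second.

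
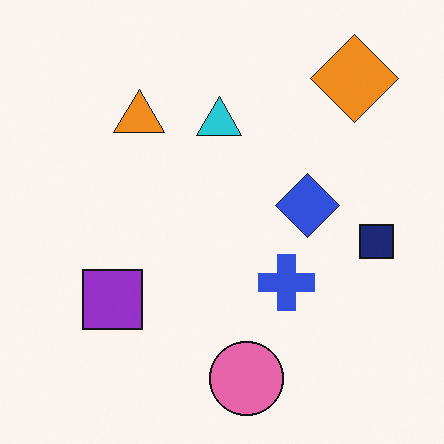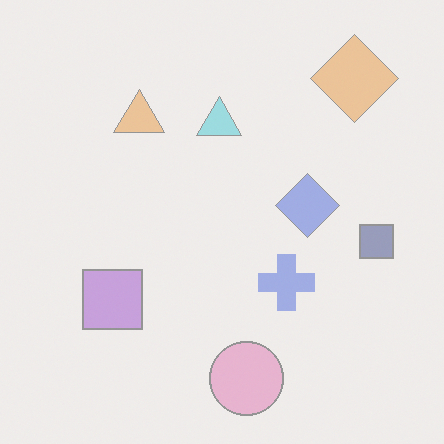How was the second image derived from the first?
Washed out (contrast reduced).

Tones are pushed toward mid-grey across the whole image — a global contrast change.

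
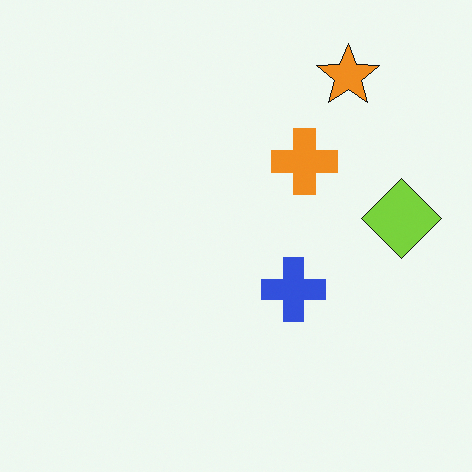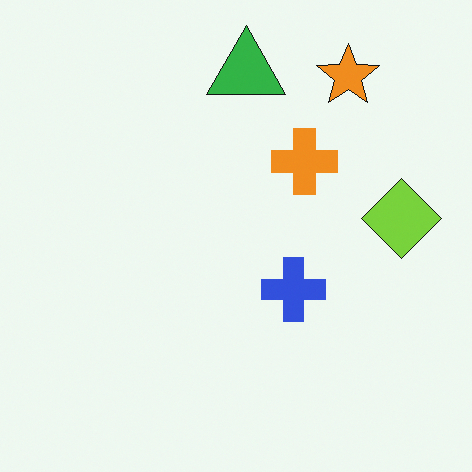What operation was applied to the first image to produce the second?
The transformation is: overlaid with an additional green triangle.

A green triangle appears in the second image that is absent from the first.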